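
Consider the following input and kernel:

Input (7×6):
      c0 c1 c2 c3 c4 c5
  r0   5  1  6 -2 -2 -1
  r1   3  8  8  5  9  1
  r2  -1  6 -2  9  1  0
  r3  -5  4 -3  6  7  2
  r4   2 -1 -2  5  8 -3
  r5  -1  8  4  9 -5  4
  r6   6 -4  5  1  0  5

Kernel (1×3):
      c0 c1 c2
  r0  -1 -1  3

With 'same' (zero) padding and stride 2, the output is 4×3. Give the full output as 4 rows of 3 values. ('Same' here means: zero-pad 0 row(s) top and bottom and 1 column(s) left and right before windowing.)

-2 -13 1
19 23 -10
-5 18 -22
-18 2 14

Output[0,0]: The receptive field on the zero-padded input at this output position is [0 5 1]. Elementwise product with the kernel and sum: 0·-1 + 5·-1 + 1·3.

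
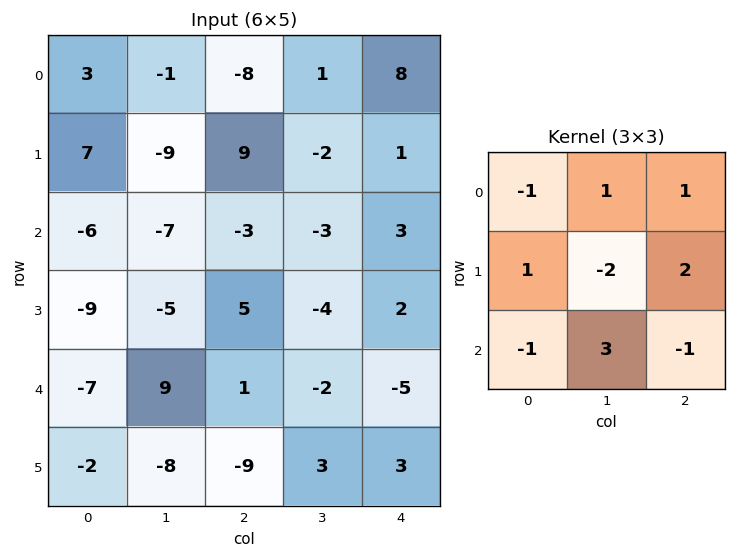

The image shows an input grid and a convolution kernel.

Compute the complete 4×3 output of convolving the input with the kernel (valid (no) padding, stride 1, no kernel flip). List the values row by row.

Output[0,0]: The receptive field on the input at this output position is [3 -1 -8 / 7 -9 9 / -6 -7 -3]. Elementwise product with the kernel and sum: 3·-1 + -1·1 + -8·1 + 7·1 + -9·-2 + 9·2 + -6·-1 + -7·3 + -3·-1.
Output[0,1]: The receptive field on the input at this output position is [-1 -8 1 / -9 9 -2 / -7 -3 -3]. Elementwise product with the kernel and sum: -1·-1 + -8·1 + 1·1 + -9·1 + 9·-2 + -2·2 + -7·-1 + -3·3 + -3·-1.

19 -36 23
-16 33 -20
40 -26 18
-27 -13 3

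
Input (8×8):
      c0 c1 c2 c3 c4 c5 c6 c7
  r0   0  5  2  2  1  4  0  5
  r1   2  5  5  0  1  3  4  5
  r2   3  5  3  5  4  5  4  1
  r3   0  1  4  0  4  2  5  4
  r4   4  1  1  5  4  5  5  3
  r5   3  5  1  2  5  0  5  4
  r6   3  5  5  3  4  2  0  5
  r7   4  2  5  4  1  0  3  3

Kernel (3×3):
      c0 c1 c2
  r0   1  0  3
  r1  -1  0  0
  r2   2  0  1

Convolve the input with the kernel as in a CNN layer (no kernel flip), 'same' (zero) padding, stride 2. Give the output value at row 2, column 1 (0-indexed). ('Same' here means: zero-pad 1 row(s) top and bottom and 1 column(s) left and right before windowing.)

The receptive field on the zero-padded input at this output position is [1 4 0 / 1 1 5 / 5 1 2]. Elementwise product with the kernel and sum: 1·1 + 0·3 + 1·-1 + 5·2 + 2·1.

12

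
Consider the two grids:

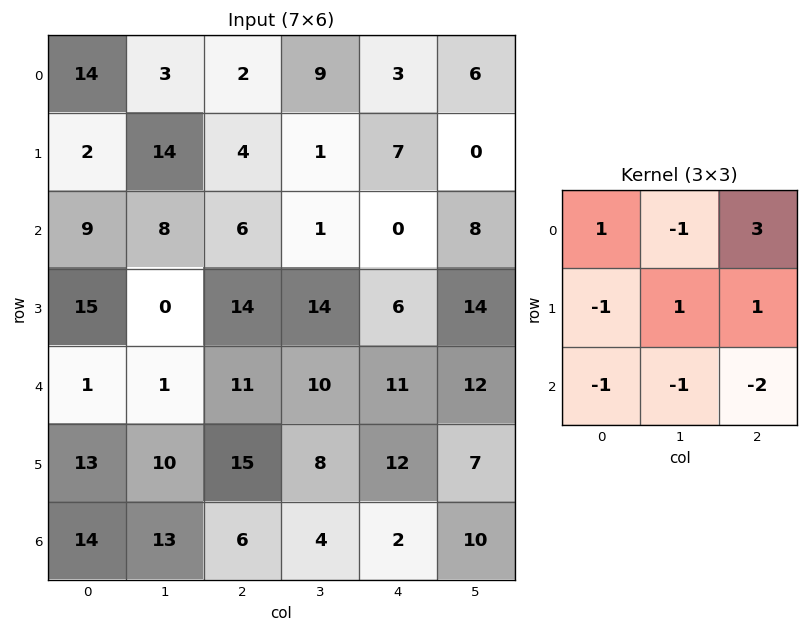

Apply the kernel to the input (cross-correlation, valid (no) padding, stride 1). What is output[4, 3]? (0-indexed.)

The receptive field on the input at this output position is [10 11 12 / 8 12 7 / 4 2 10]. Elementwise product with the kernel and sum: 10·1 + 11·-1 + 12·3 + 8·-1 + 12·1 + 7·1 + 4·-1 + 2·-1 + 10·-2.

20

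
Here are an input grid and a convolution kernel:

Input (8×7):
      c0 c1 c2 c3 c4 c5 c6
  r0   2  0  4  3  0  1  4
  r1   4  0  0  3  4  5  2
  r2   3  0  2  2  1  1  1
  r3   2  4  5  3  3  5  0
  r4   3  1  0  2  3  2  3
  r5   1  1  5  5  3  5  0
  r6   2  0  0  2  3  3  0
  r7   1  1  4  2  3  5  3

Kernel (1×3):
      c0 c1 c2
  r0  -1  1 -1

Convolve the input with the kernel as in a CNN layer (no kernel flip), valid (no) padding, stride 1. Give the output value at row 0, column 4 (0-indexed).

The receptive field on the input at this output position is [0 1 4]. Elementwise product with the kernel and sum: 0·-1 + 1·1 + 4·-1.

-3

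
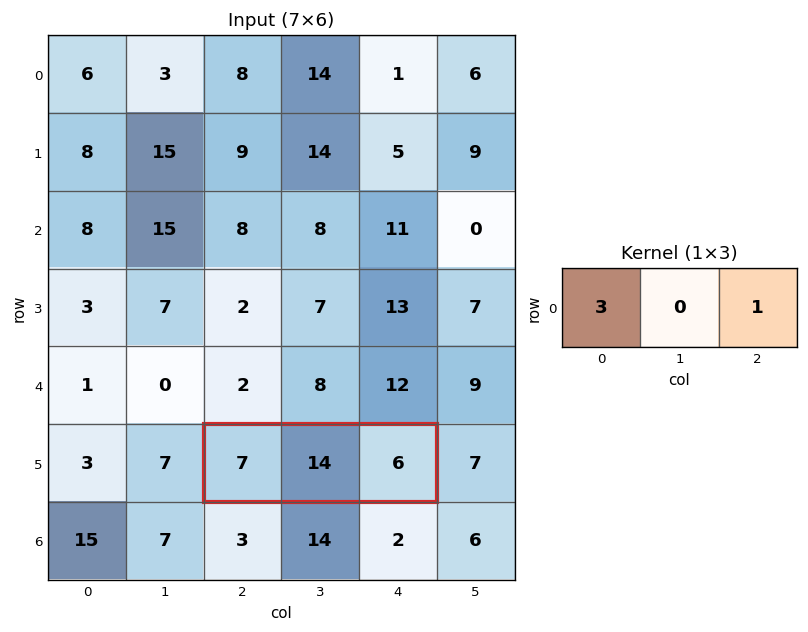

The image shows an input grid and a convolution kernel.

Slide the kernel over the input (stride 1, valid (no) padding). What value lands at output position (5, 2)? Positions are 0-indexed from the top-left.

27

The receptive field on the input at this output position is [7 14 6]. Elementwise product with the kernel and sum: 7·3 + 6·1.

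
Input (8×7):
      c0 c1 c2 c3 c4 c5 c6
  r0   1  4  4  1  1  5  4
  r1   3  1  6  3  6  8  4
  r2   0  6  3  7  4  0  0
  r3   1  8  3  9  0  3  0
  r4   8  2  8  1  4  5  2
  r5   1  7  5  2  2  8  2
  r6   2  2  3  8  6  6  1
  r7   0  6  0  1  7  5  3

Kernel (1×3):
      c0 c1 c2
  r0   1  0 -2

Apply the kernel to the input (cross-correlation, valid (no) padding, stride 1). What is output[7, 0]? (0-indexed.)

0

The receptive field on the input at this output position is [0 6 0]. Elementwise product with the kernel and sum: 0·1 + 0·-2.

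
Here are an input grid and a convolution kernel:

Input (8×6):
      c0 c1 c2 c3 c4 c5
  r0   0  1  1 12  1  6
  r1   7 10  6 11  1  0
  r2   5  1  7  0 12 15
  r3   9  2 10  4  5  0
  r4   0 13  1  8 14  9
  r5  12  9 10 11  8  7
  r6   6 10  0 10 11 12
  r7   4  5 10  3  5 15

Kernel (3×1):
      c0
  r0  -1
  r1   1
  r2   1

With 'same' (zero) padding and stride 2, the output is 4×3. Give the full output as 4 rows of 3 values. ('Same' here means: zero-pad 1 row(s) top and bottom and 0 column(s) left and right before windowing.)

Output[0,0]: The receptive field on the zero-padded input at this output position is [0 / 0 / 7]. Elementwise product with the kernel and sum: 0·-1 + 0·1 + 7·1.

7 7 2
7 11 16
3 1 17
-2 0 8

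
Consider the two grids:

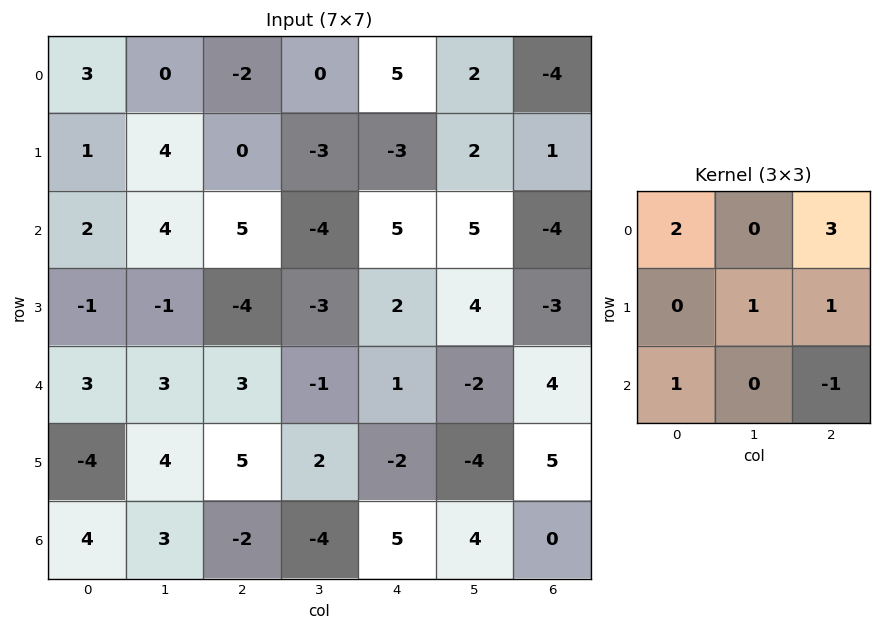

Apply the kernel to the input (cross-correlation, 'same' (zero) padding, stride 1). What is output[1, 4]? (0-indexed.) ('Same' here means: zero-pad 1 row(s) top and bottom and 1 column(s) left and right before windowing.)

-4

The receptive field on the zero-padded input at this output position is [0 5 2 / -3 -3 2 / -4 5 5]. Elementwise product with the kernel and sum: 0·2 + 2·3 + -3·1 + 2·1 + -4·1 + 5·-1.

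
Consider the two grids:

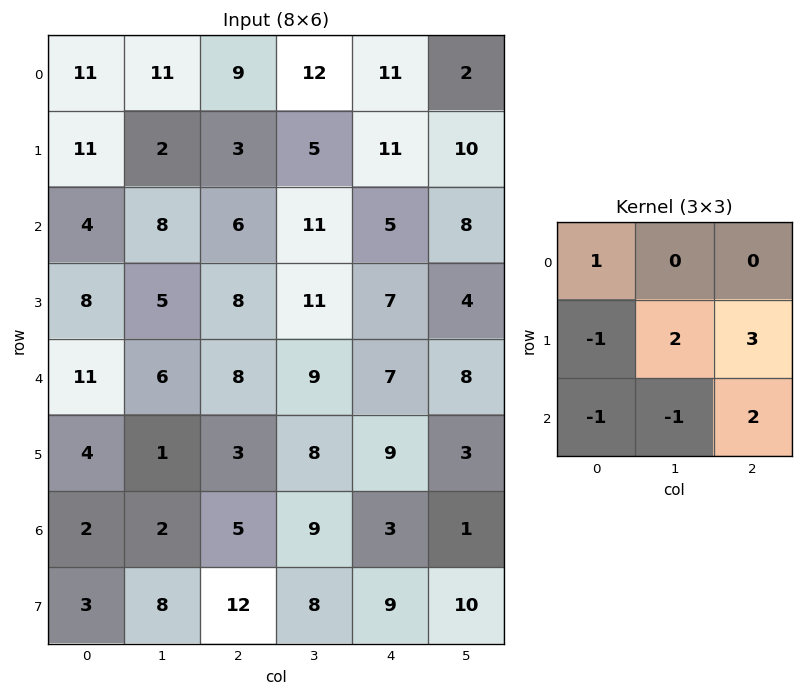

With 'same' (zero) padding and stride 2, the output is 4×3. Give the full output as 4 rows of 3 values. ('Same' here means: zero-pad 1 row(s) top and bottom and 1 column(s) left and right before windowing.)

48 48 20
34 48 18
38 54 29
23 32 11

Output[0,0]: The receptive field on the zero-padded input at this output position is [0 0 0 / 0 11 11 / 0 11 2]. Elementwise product with the kernel and sum: 0·1 + 0·-1 + 11·2 + 11·3 + 0·-1 + 11·-1 + 2·2.
Output[0,1]: The receptive field on the zero-padded input at this output position is [0 0 0 / 11 9 12 / 2 3 5]. Elementwise product with the kernel and sum: 0·1 + 11·-1 + 9·2 + 12·3 + 2·-1 + 3·-1 + 5·2.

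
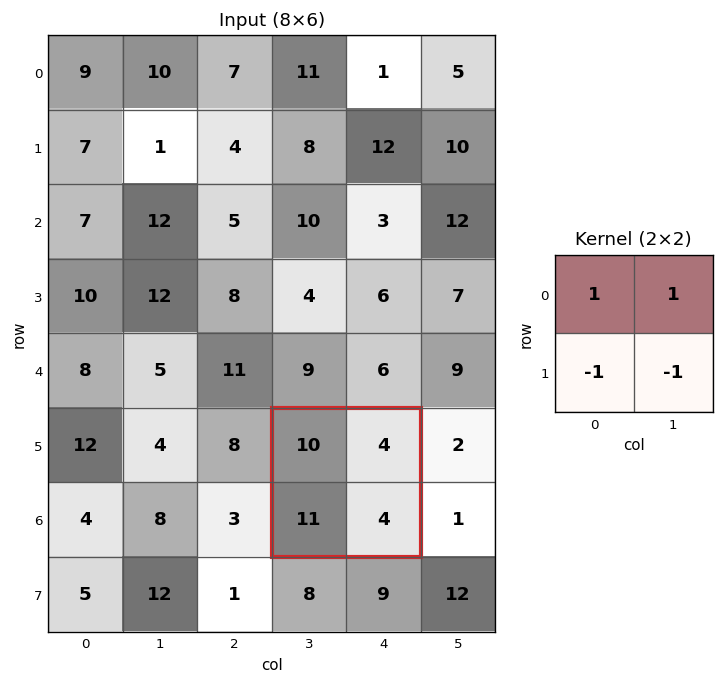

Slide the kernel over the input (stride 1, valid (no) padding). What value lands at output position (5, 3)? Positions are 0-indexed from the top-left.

-1

The receptive field on the input at this output position is [10 4 / 11 4]. Elementwise product with the kernel and sum: 10·1 + 4·1 + 11·-1 + 4·-1.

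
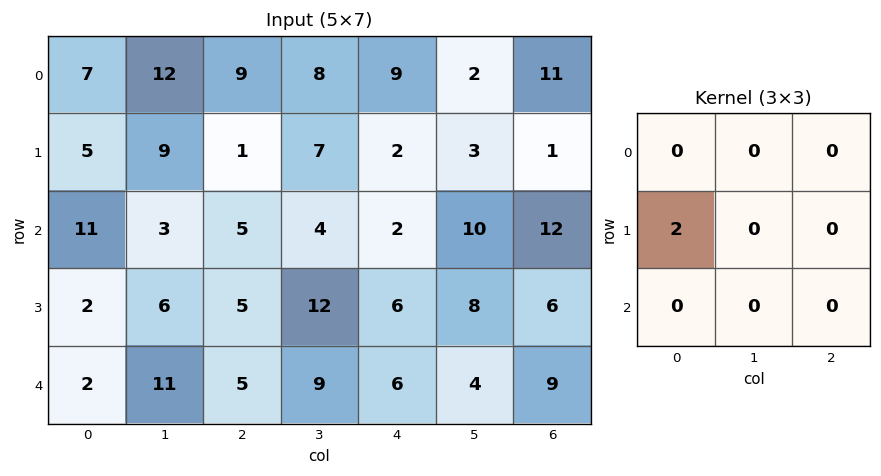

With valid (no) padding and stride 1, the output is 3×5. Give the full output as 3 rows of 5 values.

10 18 2 14 4
22 6 10 8 4
4 12 10 24 12

Output[0,0]: The receptive field on the input at this output position is [7 12 9 / 5 9 1 / 11 3 5]. Elementwise product with the kernel and sum: 5·2.
Output[0,1]: The receptive field on the input at this output position is [12 9 8 / 9 1 7 / 3 5 4]. Elementwise product with the kernel and sum: 9·2.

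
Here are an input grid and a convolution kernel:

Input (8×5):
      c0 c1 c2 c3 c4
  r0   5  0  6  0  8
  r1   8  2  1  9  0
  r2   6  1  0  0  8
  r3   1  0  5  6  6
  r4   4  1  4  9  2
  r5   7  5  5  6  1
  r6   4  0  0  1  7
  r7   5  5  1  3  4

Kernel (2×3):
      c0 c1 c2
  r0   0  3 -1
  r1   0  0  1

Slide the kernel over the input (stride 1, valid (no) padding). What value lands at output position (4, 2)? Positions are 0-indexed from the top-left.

The receptive field on the input at this output position is [4 9 2 / 5 6 1]. Elementwise product with the kernel and sum: 9·3 + 2·-1 + 1·1.

26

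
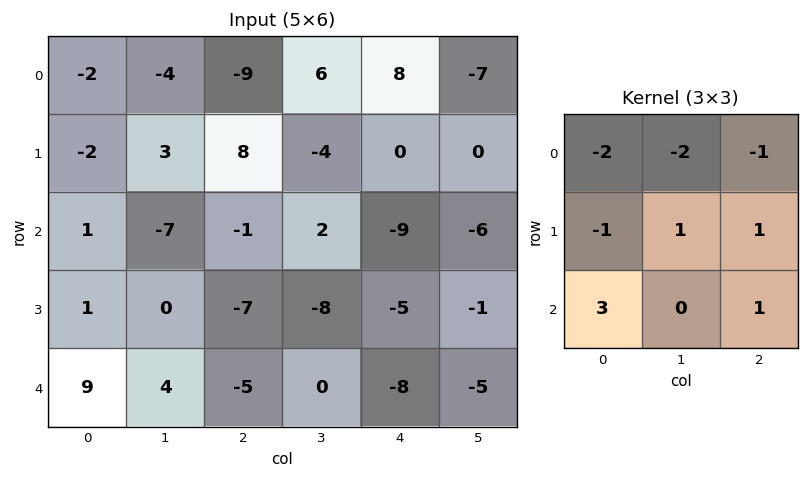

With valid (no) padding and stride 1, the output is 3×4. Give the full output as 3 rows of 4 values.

36 2 -26 -17
-23 -18 -40 -34
27 11 -22 17

Output[0,0]: The receptive field on the input at this output position is [-2 -4 -9 / -2 3 8 / 1 -7 -1]. Elementwise product with the kernel and sum: -2·-2 + -4·-2 + -9·-1 + -2·-1 + 3·1 + 8·1 + 1·3 + -1·1.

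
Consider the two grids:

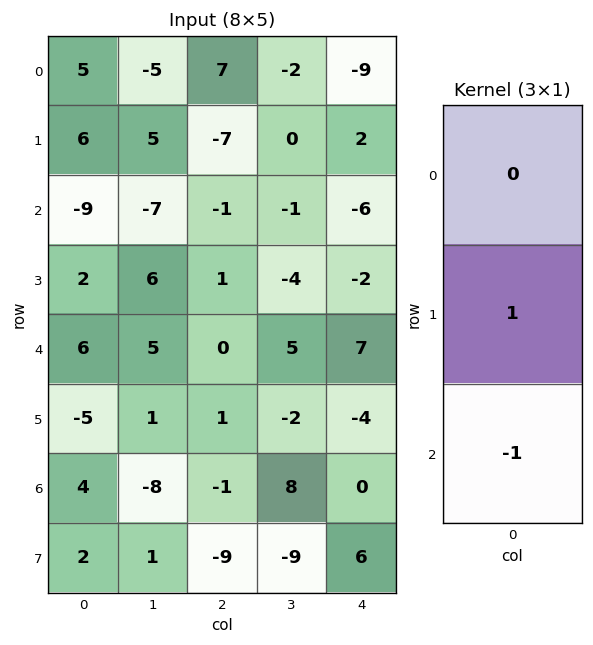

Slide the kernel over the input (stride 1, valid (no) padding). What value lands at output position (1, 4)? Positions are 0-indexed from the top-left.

The receptive field on the input at this output position is [2 / -6 / -2]. Elementwise product with the kernel and sum: -6·1 + -2·-1.

-4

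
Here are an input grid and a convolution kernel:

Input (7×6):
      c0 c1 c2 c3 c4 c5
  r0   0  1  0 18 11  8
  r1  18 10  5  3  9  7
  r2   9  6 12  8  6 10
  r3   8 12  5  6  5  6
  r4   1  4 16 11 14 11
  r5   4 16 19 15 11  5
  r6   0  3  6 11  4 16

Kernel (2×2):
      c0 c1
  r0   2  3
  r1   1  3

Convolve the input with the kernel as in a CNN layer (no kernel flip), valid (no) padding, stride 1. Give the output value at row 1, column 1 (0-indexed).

77

The receptive field on the input at this output position is [10 5 / 6 12]. Elementwise product with the kernel and sum: 10·2 + 5·3 + 6·1 + 12·3.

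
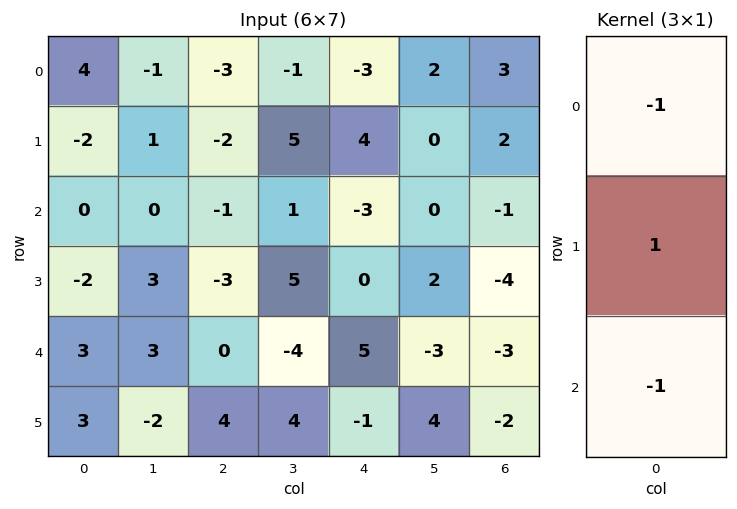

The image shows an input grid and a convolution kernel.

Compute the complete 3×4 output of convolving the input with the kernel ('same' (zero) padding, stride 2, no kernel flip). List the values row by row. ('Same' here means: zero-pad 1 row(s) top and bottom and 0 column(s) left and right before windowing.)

Output[0,0]: The receptive field on the zero-padded input at this output position is [0 / 4 / -2]. Elementwise product with the kernel and sum: 0·-1 + 4·1 + -2·-1.
Output[0,1]: The receptive field on the zero-padded input at this output position is [0 / -3 / -2]. Elementwise product with the kernel and sum: 0·-1 + -3·1 + -2·-1.

6 -1 -7 1
4 4 -7 1
2 -1 6 3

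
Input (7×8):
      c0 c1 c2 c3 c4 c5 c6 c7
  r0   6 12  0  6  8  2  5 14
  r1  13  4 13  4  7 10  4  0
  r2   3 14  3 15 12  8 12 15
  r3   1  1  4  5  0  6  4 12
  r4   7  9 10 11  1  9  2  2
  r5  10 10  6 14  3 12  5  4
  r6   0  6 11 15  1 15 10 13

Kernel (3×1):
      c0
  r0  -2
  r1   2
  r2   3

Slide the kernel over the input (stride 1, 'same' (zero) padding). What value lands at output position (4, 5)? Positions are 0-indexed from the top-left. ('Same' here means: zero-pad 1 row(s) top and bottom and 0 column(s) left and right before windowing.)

The receptive field on the zero-padded input at this output position is [6 / 9 / 12]. Elementwise product with the kernel and sum: 6·-2 + 9·2 + 12·3.

42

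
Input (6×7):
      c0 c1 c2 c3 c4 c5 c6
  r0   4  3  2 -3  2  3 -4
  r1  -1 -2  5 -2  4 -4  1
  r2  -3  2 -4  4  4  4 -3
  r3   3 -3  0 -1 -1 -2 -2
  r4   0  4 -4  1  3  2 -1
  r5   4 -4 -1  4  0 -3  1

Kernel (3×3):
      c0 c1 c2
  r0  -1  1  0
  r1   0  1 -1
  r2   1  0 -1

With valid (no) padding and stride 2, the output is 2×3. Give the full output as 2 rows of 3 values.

-7 -19 3
6 1 4

Output[0,0]: The receptive field on the input at this output position is [4 3 2 / -1 -2 5 / -3 2 -4]. Elementwise product with the kernel and sum: 4·-1 + 3·1 + -2·1 + 5·-1 + -3·1 + -4·-1.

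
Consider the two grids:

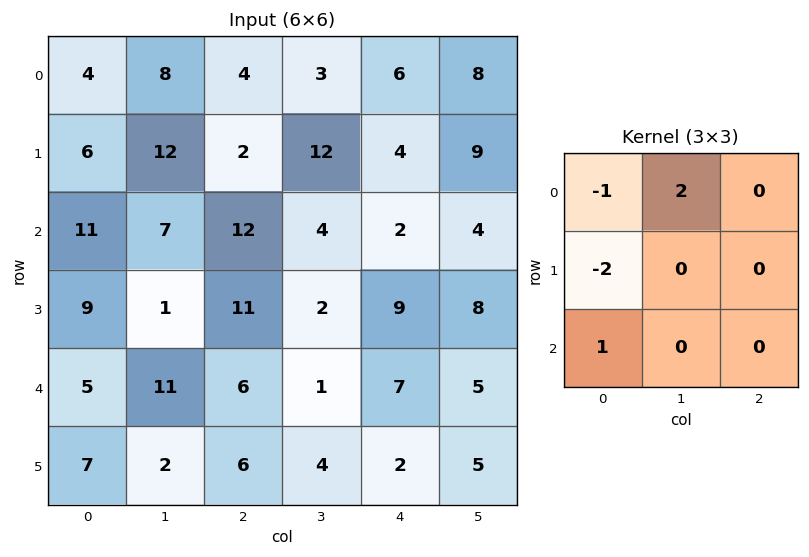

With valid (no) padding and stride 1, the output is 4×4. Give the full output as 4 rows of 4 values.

11 -17 10 -11
5 -21 9 -10
-10 26 -20 -3
-10 1 -13 18

Output[0,0]: The receptive field on the input at this output position is [4 8 4 / 6 12 2 / 11 7 12]. Elementwise product with the kernel and sum: 4·-1 + 8·2 + 6·-2 + 11·1.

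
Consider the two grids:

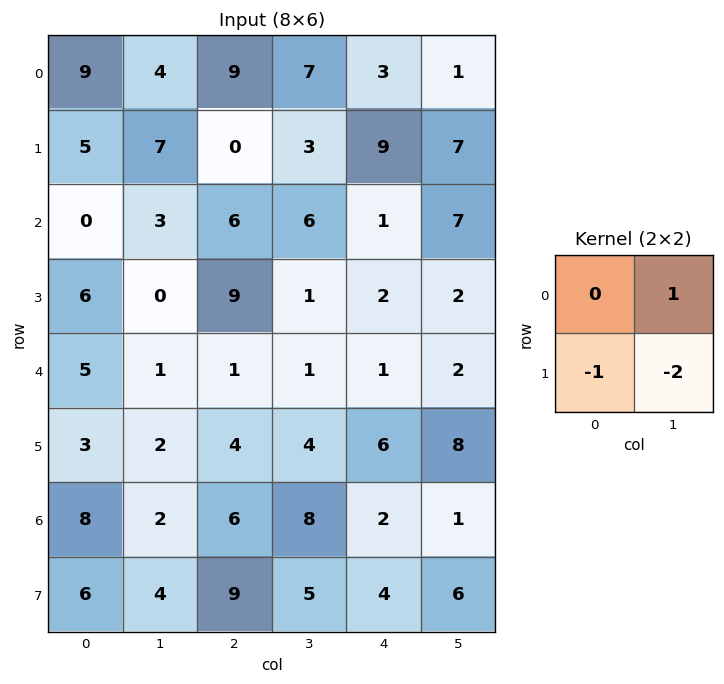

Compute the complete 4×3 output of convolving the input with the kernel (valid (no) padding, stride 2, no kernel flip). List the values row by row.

Output[0,0]: The receptive field on the input at this output position is [9 4 / 5 7]. Elementwise product with the kernel and sum: 4·1 + 5·-1 + 7·-2.

-15 1 -22
-3 -5 1
-6 -11 -20
-12 -11 -15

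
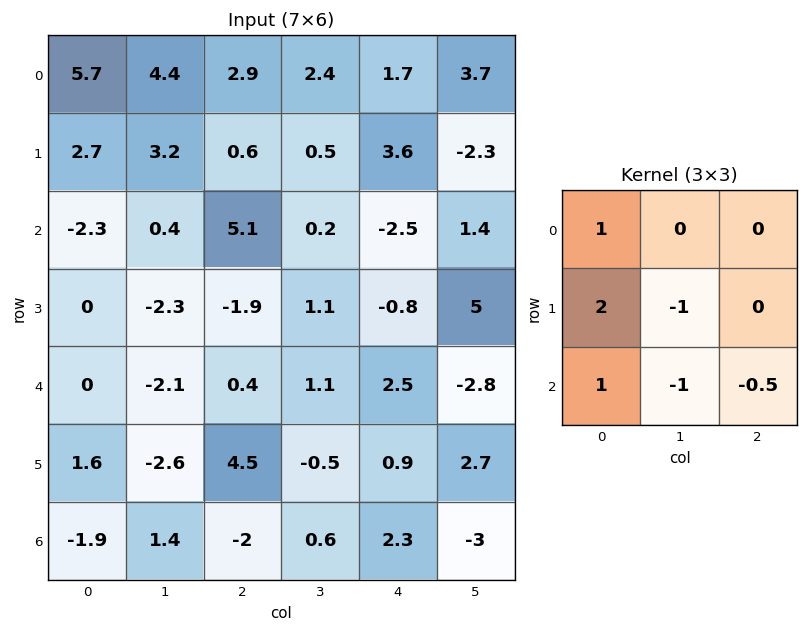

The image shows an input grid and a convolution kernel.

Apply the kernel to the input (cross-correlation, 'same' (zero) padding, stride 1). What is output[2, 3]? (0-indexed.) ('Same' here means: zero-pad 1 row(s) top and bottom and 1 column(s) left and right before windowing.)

8

The receptive field on the zero-padded input at this output position is [0.6 0.5 3.6 / 5.1 0.2 -2.5 / -1.9 1.1 -0.8]. Elementwise product with the kernel and sum: 0.6·1 + 5.1·2 + 0.2·-1 + -1.9·1 + 1.1·-1 + -0.8·-0.5.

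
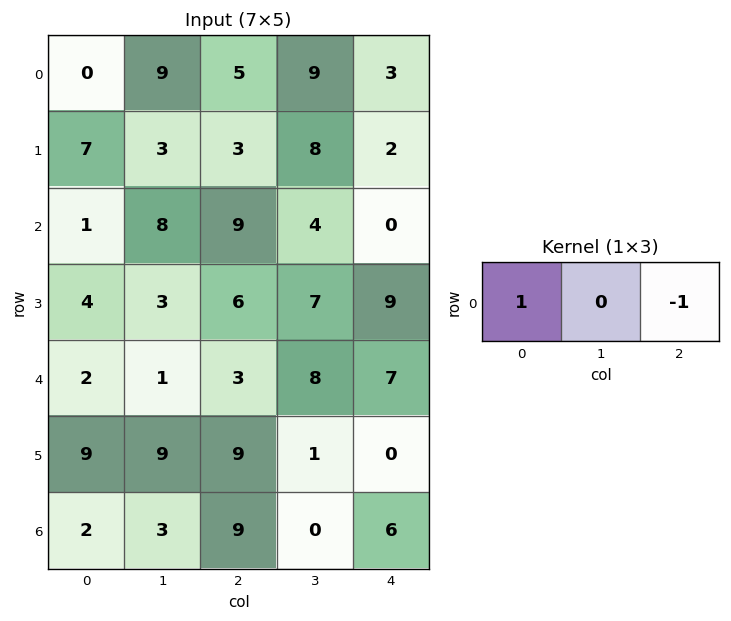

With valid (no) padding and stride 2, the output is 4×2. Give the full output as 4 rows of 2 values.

-5 2
-8 9
-1 -4
-7 3

Output[0,0]: The receptive field on the input at this output position is [0 9 5]. Elementwise product with the kernel and sum: 0·1 + 5·-1.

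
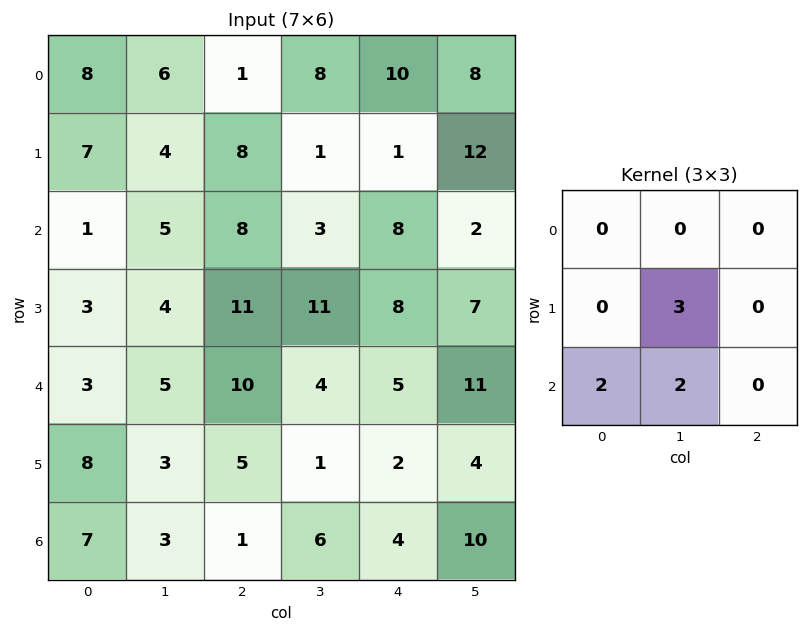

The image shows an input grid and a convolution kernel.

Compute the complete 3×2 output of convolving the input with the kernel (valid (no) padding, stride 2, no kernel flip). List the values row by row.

24 25
28 61
29 17

Output[0,0]: The receptive field on the input at this output position is [8 6 1 / 7 4 8 / 1 5 8]. Elementwise product with the kernel and sum: 4·3 + 1·2 + 5·2.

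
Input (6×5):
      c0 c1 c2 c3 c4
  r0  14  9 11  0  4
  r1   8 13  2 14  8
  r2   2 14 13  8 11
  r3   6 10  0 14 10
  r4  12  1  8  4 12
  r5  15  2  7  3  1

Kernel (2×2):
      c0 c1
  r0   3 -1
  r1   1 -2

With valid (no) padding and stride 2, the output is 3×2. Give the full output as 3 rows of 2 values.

15 7
-22 3
46 21

Output[0,0]: The receptive field on the input at this output position is [14 9 / 8 13]. Elementwise product with the kernel and sum: 14·3 + 9·-1 + 8·1 + 13·-2.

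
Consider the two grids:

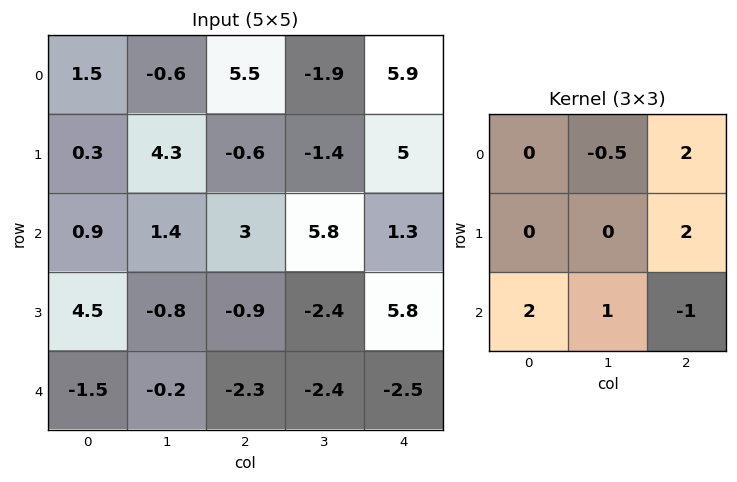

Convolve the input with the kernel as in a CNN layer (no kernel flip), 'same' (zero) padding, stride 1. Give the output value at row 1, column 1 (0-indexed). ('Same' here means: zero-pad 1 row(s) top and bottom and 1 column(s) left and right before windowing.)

The receptive field on the zero-padded input at this output position is [1.5 -0.6 5.5 / 0.3 4.3 -0.6 / 0.9 1.4 3]. Elementwise product with the kernel and sum: -0.6·-0.5 + 5.5·2 + -0.6·2 + 0.9·2 + 1.4·1 + 3·-1.

10.3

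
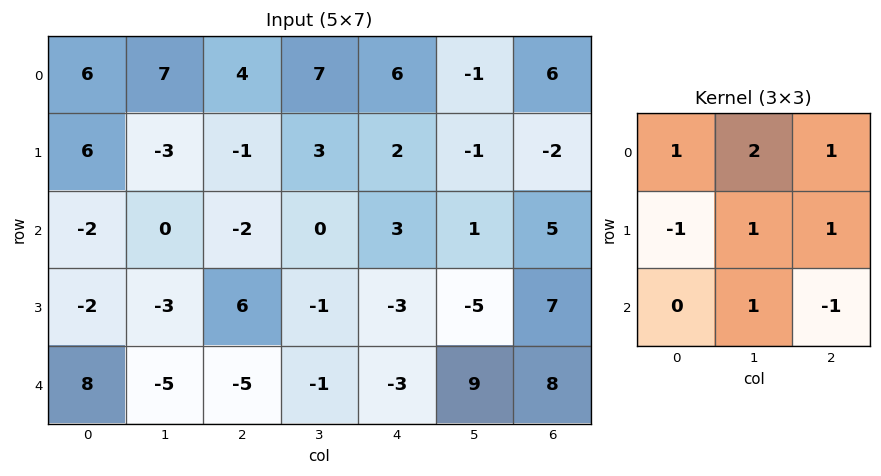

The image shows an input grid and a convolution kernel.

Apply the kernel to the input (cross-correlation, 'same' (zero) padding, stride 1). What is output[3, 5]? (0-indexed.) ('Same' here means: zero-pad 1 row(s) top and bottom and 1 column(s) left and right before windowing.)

The receptive field on the zero-padded input at this output position is [3 1 5 / -3 -5 7 / -3 9 8]. Elementwise product with the kernel and sum: 3·1 + 1·2 + 5·1 + -3·-1 + -5·1 + 7·1 + 9·1 + 8·-1.

16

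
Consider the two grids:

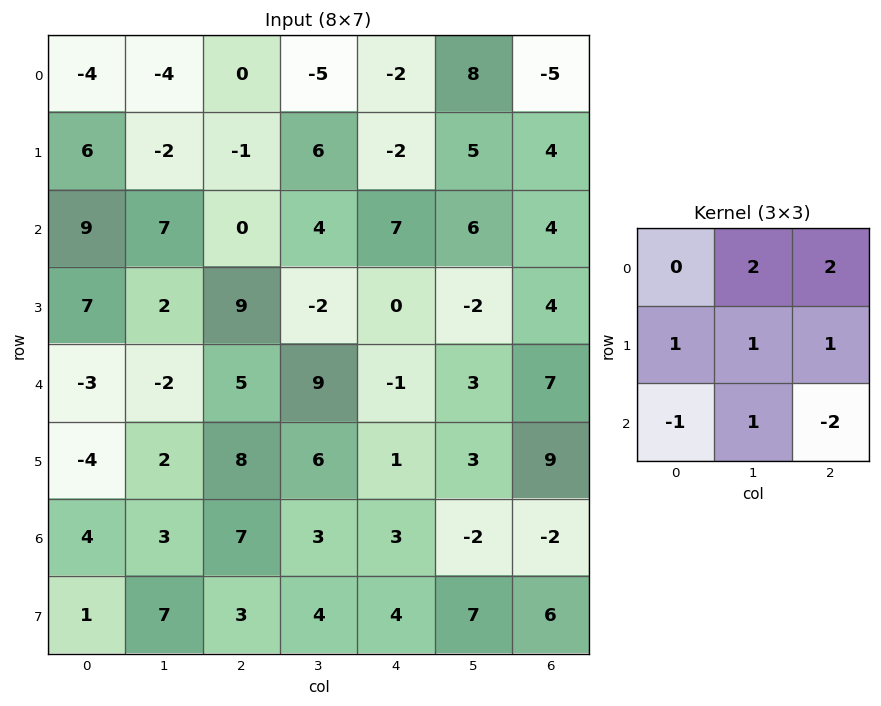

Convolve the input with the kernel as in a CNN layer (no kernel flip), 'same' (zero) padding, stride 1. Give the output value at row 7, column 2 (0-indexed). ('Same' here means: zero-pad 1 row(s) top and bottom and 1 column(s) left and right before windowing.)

The receptive field on the zero-padded input at this output position is [3 7 3 / 7 3 4 / 0 0 0]. Elementwise product with the kernel and sum: 7·2 + 3·2 + 7·1 + 3·1 + 4·1 + 0·-1 + 0·1 + 0·-2.

34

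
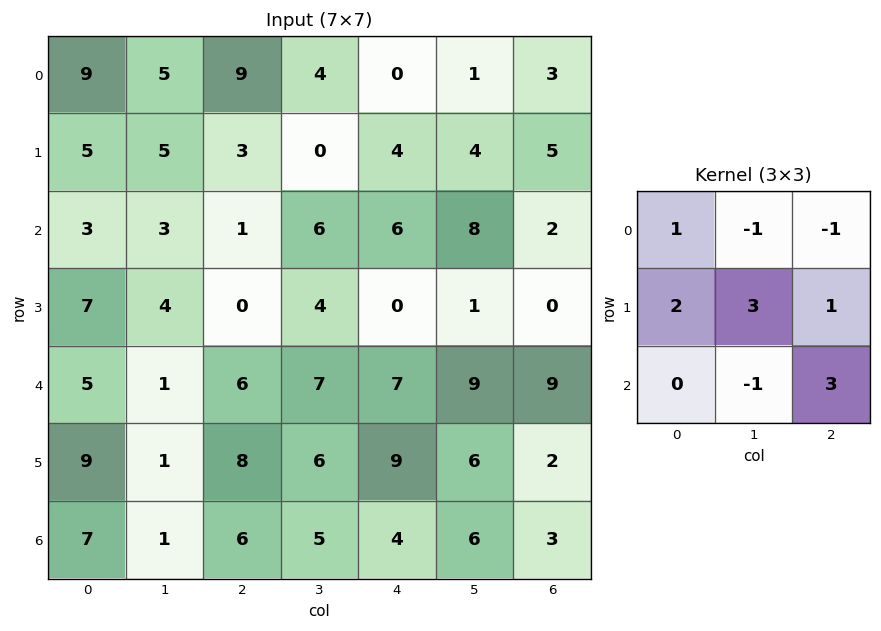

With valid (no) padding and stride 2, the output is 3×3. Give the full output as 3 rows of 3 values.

Output[0,0]: The receptive field on the input at this output position is [9 5 9 / 5 5 3 / 3 3 1]. Elementwise product with the kernel and sum: 9·1 + 5·-1 + 9·-1 + 5·2 + 5·3 + 3·1 + 3·-1 + 1·3.

23 27 19
42 15 17
44 42 30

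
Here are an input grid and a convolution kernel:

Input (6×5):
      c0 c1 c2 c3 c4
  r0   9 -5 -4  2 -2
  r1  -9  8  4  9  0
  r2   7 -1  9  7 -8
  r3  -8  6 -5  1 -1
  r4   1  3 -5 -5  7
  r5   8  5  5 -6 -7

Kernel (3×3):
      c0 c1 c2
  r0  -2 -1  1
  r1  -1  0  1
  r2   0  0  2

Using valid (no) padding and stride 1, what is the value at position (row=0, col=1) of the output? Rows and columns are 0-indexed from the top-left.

31

The receptive field on the input at this output position is [-5 -4 2 / 8 4 9 / -1 9 7]. Elementwise product with the kernel and sum: -5·-2 + -4·-1 + 2·1 + 8·-1 + 9·1 + 7·2.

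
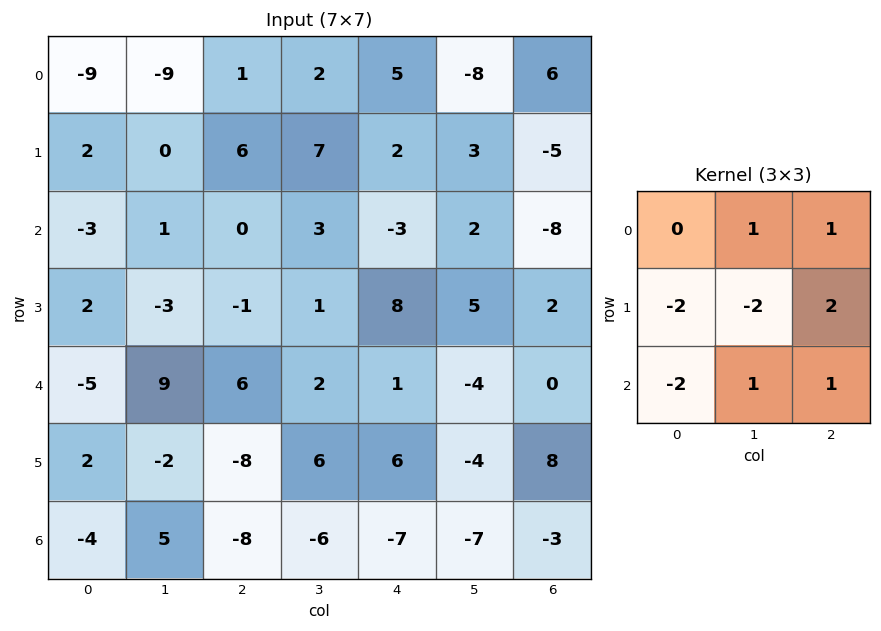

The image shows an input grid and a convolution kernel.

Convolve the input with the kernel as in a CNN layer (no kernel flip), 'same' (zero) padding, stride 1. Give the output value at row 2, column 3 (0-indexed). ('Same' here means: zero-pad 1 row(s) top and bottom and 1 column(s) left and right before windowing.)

8

The receptive field on the zero-padded input at this output position is [6 7 2 / 0 3 -3 / -1 1 8]. Elementwise product with the kernel and sum: 7·1 + 2·1 + 0·-2 + 3·-2 + -3·2 + -1·-2 + 1·1 + 8·1.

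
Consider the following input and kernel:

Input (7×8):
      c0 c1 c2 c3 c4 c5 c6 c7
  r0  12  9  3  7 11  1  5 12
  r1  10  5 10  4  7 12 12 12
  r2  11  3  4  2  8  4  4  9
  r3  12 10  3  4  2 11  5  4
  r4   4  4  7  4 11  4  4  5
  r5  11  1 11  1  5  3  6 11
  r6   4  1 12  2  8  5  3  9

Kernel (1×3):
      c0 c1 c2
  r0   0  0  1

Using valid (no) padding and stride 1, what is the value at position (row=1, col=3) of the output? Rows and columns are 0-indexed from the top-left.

The receptive field on the input at this output position is [4 7 12]. Elementwise product with the kernel and sum: 12·1.

12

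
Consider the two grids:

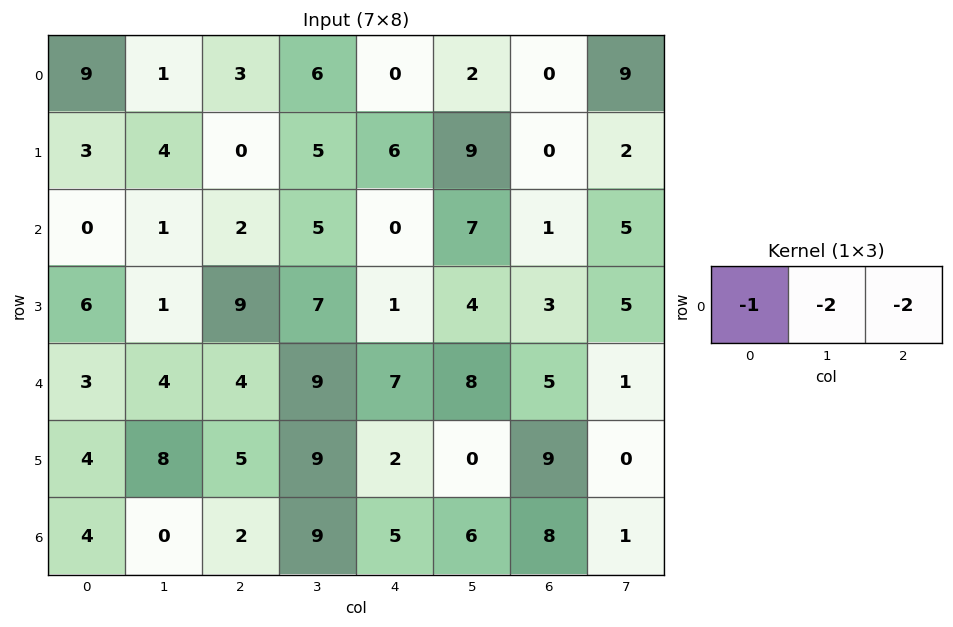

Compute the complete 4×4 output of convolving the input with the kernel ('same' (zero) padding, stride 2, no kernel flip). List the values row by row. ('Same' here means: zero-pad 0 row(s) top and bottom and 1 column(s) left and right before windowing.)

-20 -19 -10 -20
-2 -15 -19 -19
-14 -30 -39 -20
-8 -22 -31 -24

Output[0,0]: The receptive field on the zero-padded input at this output position is [0 9 1]. Elementwise product with the kernel and sum: 0·-1 + 9·-2 + 1·-2.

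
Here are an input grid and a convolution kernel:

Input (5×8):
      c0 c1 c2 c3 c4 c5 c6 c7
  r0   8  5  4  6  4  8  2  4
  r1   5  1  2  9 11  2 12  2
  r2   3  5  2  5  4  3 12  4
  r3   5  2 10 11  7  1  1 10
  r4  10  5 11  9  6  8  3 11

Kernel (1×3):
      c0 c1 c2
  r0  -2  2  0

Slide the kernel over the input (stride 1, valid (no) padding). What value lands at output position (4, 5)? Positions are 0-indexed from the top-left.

-10

The receptive field on the input at this output position is [8 3 11]. Elementwise product with the kernel and sum: 8·-2 + 3·2.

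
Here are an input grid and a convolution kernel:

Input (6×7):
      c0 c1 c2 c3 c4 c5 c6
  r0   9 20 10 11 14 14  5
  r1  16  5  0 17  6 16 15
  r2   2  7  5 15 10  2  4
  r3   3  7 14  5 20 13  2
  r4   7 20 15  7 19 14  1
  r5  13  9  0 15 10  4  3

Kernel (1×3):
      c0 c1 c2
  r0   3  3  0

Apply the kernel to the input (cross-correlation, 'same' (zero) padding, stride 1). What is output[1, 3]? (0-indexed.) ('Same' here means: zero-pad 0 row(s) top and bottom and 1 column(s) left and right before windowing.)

The receptive field on the zero-padded input at this output position is [0 17 6]. Elementwise product with the kernel and sum: 0·3 + 17·3.

51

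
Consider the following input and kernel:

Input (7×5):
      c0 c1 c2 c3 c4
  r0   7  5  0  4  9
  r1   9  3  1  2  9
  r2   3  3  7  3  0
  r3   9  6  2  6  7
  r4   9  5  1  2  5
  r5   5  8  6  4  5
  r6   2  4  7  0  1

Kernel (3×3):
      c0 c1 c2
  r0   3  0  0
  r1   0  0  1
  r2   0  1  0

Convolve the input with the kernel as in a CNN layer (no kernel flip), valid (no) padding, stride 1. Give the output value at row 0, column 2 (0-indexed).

12

The receptive field on the input at this output position is [0 4 9 / 1 2 9 / 7 3 0]. Elementwise product with the kernel and sum: 0·3 + 9·1 + 3·1.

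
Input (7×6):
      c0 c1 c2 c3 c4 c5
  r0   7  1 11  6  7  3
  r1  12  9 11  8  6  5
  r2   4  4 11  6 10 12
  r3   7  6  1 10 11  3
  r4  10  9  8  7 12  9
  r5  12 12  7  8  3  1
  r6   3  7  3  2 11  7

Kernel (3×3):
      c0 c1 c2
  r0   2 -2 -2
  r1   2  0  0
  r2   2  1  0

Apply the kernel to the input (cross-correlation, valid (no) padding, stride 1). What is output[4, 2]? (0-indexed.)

The receptive field on the input at this output position is [8 7 12 / 7 8 3 / 3 2 11]. Elementwise product with the kernel and sum: 8·2 + 7·-2 + 12·-2 + 7·2 + 3·2 + 2·1.

0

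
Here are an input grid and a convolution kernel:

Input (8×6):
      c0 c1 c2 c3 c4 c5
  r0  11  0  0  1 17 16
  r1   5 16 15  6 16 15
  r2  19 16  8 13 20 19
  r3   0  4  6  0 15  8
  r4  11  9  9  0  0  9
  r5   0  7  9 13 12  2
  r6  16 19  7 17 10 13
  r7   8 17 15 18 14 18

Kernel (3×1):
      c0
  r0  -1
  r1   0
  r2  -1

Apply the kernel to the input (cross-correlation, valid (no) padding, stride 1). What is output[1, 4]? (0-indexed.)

-31

The receptive field on the input at this output position is [16 / 20 / 15]. Elementwise product with the kernel and sum: 16·-1 + 15·-1.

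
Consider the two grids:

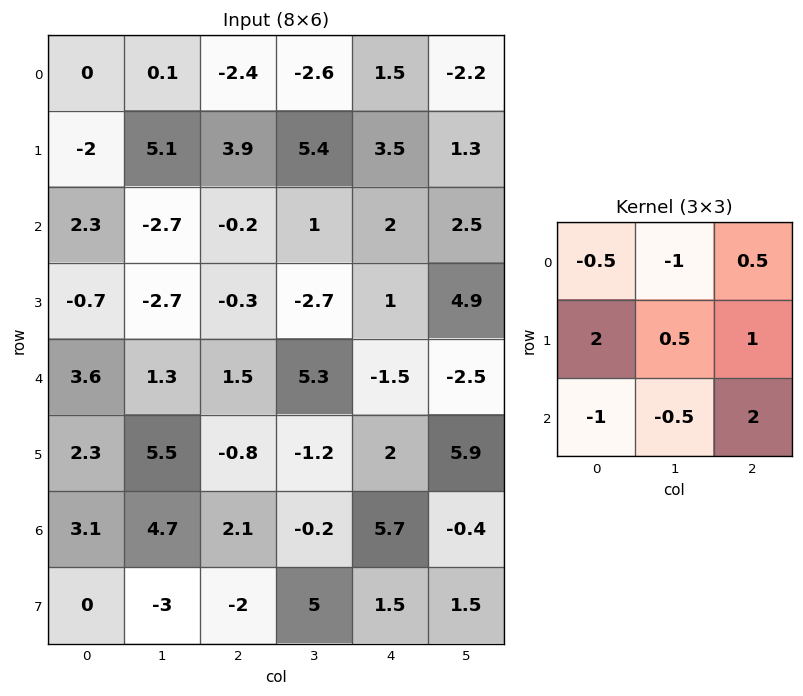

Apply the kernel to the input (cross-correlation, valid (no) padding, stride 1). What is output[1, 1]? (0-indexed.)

-10.8

The receptive field on the input at this output position is [5.1 3.9 5.4 / -2.7 -0.2 1 / -2.7 -0.3 -2.7]. Elementwise product with the kernel and sum: 5.1·-0.5 + 3.9·-1 + 5.4·0.5 + -2.7·2 + -0.2·0.5 + 1·1 + -2.7·-1 + -0.3·-0.5 + -2.7·2.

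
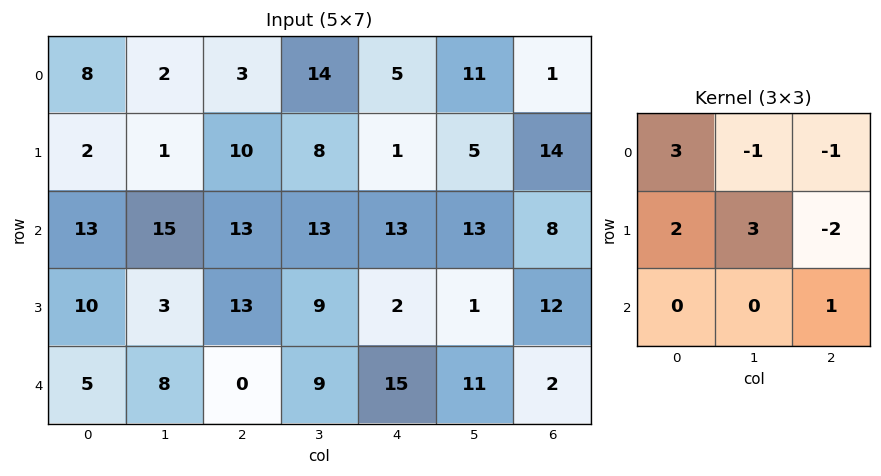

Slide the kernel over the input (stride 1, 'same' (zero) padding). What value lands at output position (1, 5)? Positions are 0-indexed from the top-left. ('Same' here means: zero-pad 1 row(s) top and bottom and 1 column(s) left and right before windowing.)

0

The receptive field on the zero-padded input at this output position is [5 11 1 / 1 5 14 / 13 13 8]. Elementwise product with the kernel and sum: 5·3 + 11·-1 + 1·-1 + 1·2 + 5·3 + 14·-2 + 8·1.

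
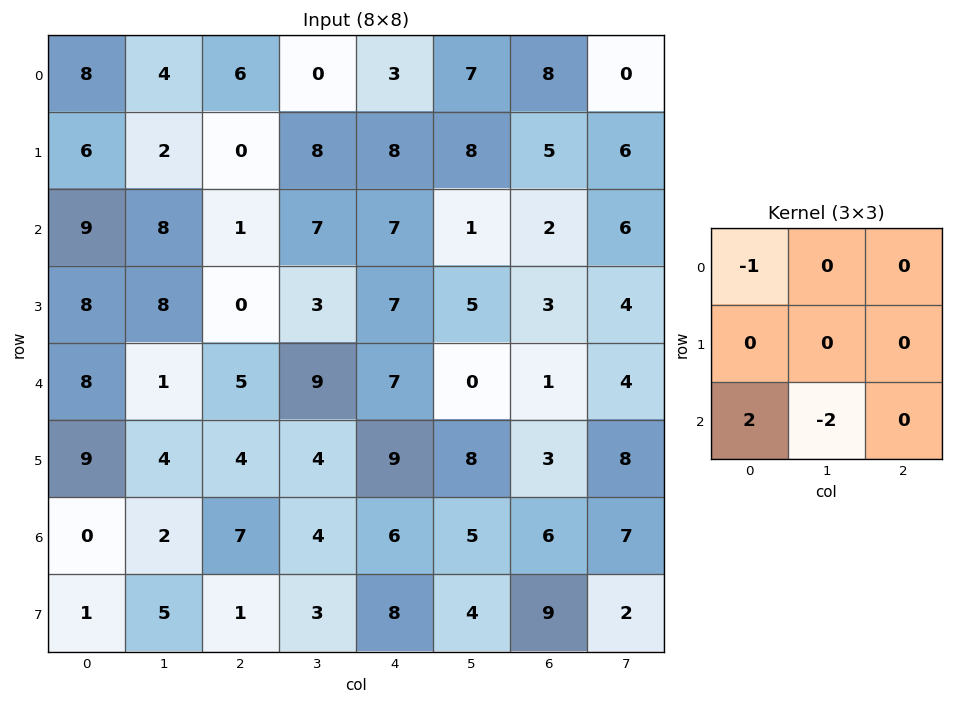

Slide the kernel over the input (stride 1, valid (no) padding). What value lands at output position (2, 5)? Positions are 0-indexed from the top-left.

-3

The receptive field on the input at this output position is [1 2 6 / 5 3 4 / 0 1 4]. Elementwise product with the kernel and sum: 1·-1 + 0·2 + 1·-2.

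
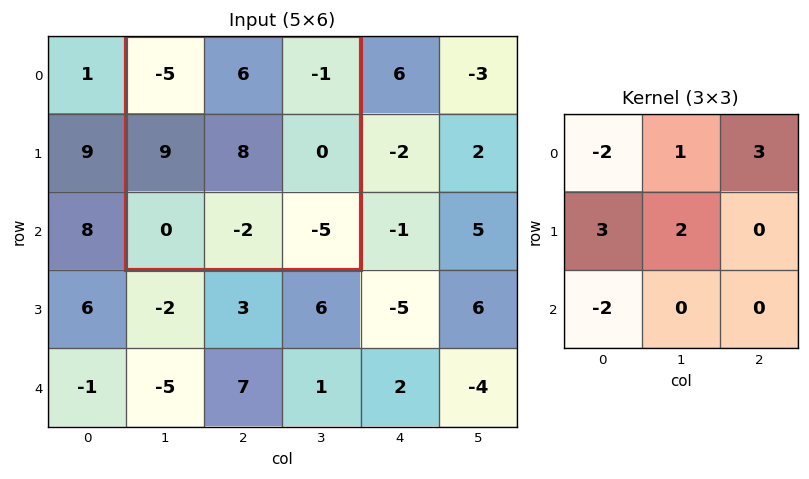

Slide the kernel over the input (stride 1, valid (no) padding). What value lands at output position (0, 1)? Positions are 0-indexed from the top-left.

56

The receptive field on the input at this output position is [-5 6 -1 / 9 8 0 / 0 -2 -5]. Elementwise product with the kernel and sum: -5·-2 + 6·1 + -1·3 + 9·3 + 8·2 + 0·-2.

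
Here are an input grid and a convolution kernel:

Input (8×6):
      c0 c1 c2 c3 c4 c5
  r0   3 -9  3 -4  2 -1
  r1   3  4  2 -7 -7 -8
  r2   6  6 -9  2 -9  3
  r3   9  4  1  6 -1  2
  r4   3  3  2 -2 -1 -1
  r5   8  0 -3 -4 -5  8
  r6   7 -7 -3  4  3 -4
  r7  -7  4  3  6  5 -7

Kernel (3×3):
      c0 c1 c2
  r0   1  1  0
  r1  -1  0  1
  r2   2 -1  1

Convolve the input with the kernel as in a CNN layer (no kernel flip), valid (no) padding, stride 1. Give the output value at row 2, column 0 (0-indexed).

9

The receptive field on the input at this output position is [6 6 -9 / 9 4 1 / 3 3 2]. Elementwise product with the kernel and sum: 6·1 + 6·1 + 9·-1 + 1·1 + 3·2 + 3·-1 + 2·1.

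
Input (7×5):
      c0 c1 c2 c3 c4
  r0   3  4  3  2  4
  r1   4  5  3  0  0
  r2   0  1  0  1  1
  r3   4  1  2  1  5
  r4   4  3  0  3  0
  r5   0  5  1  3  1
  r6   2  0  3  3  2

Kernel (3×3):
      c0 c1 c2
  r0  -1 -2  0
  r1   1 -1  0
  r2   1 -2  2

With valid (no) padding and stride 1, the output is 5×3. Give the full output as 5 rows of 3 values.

Output[0,0]: The receptive field on the input at this output position is [3 4 3 / 4 5 3 / 0 1 0]. Elementwise product with the kernel and sum: 3·-1 + 4·-2 + 4·1 + 5·-1 + 0·1 + 1·-2 + 0·2.

-14 -5 -4
-9 -11 6
-1 7 -7
-13 7 -10
-7 1 -7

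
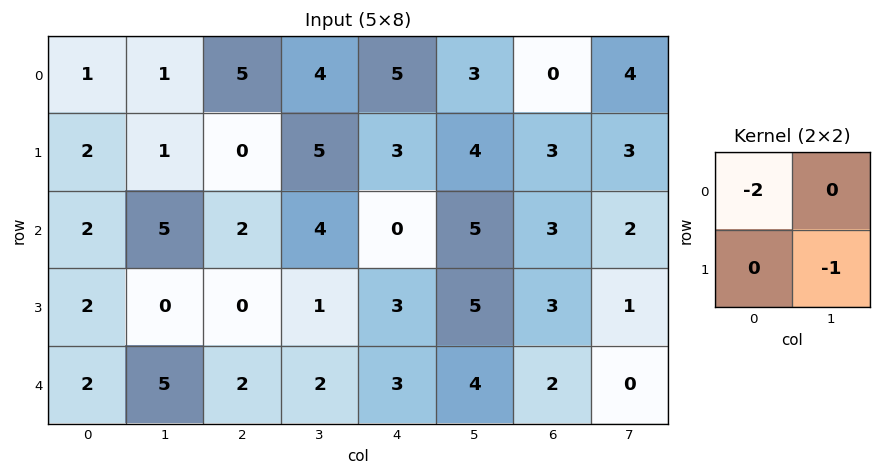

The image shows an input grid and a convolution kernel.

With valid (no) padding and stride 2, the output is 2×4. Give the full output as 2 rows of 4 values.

-3 -15 -14 -3
-4 -5 -5 -7

Output[0,0]: The receptive field on the input at this output position is [1 1 / 2 1]. Elementwise product with the kernel and sum: 1·-2 + 1·-1.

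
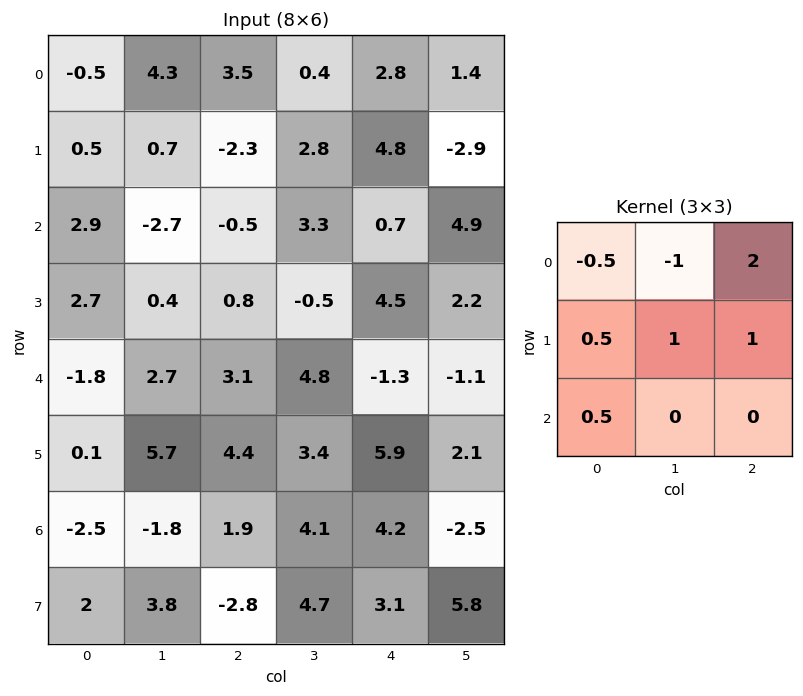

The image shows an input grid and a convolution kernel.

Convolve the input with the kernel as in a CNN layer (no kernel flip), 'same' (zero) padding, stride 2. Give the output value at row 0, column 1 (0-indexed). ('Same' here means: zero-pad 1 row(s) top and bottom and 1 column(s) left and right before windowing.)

6.4

The receptive field on the zero-padded input at this output position is [0 0 0 / 4.3 3.5 0.4 / 0.7 -2.3 2.8]. Elementwise product with the kernel and sum: 0·-0.5 + 0·-1 + 0·2 + 4.3·0.5 + 3.5·1 + 0.4·1 + 0.7·0.5.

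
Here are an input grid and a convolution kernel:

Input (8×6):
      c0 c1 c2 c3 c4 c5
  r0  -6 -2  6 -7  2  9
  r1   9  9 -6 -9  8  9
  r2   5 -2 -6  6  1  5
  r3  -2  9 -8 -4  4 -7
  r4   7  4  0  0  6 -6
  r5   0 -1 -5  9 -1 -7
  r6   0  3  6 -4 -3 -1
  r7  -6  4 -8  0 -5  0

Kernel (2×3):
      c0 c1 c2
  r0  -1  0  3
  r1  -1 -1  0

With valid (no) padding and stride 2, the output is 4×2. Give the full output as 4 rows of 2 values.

6 15
-30 21
-6 14
20 -7

Output[0,0]: The receptive field on the input at this output position is [-6 -2 6 / 9 9 -6]. Elementwise product with the kernel and sum: -6·-1 + 6·3 + 9·-1 + 9·-1.
Output[0,1]: The receptive field on the input at this output position is [6 -7 2 / -6 -9 8]. Elementwise product with the kernel and sum: 6·-1 + 2·3 + -6·-1 + -9·-1.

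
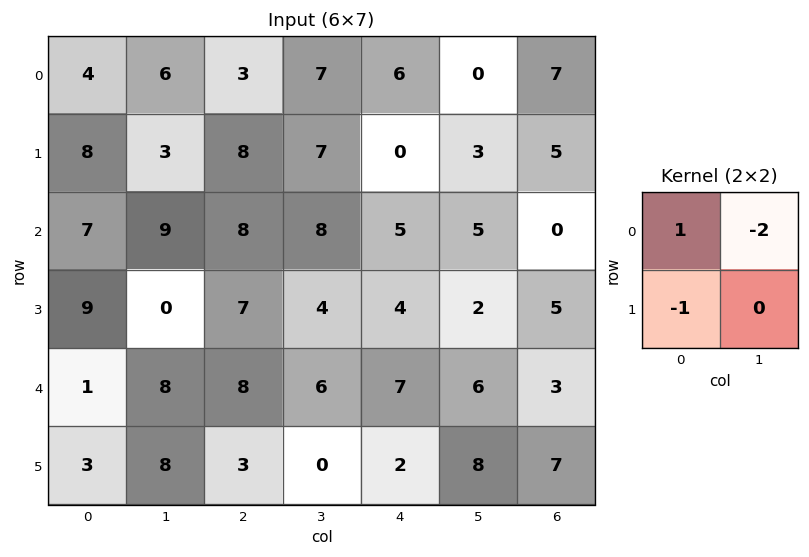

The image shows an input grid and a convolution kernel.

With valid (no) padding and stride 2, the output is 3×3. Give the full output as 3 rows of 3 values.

-16 -19 6
-20 -15 -9
-18 -7 -7

Output[0,0]: The receptive field on the input at this output position is [4 6 / 8 3]. Elementwise product with the kernel and sum: 4·1 + 6·-2 + 8·-1.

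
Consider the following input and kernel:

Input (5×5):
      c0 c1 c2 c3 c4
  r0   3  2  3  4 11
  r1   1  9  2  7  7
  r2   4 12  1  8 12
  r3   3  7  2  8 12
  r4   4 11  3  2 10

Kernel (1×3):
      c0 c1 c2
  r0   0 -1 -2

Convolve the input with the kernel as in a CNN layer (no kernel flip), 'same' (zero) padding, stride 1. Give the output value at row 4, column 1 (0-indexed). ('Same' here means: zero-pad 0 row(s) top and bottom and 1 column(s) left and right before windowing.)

The receptive field on the zero-padded input at this output position is [4 11 3]. Elementwise product with the kernel and sum: 11·-1 + 3·-2.

-17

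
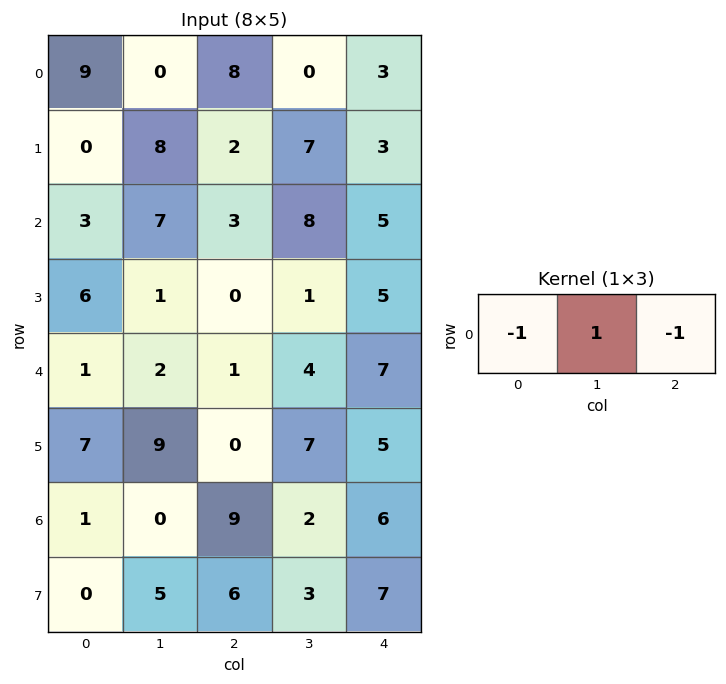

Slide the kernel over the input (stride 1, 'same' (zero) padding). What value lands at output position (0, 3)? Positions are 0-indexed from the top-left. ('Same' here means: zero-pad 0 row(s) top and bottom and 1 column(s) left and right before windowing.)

-11

The receptive field on the zero-padded input at this output position is [8 0 3]. Elementwise product with the kernel and sum: 8·-1 + 0·1 + 3·-1.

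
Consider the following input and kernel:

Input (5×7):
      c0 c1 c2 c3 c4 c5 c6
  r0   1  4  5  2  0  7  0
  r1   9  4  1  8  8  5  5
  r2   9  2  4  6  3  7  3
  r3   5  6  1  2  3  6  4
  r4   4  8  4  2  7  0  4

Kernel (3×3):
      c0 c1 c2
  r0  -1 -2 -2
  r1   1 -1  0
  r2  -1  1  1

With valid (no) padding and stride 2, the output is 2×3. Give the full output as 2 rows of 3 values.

Output[0,0]: The receptive field on the input at this output position is [1 4 5 / 9 4 1 / 9 2 4]. Elementwise product with the kernel and sum: 1·-1 + 4·-2 + 5·-2 + 9·1 + 4·-1 + 9·-1 + 2·1 + 4·1.

-17 -11 -4
-14 -18 -29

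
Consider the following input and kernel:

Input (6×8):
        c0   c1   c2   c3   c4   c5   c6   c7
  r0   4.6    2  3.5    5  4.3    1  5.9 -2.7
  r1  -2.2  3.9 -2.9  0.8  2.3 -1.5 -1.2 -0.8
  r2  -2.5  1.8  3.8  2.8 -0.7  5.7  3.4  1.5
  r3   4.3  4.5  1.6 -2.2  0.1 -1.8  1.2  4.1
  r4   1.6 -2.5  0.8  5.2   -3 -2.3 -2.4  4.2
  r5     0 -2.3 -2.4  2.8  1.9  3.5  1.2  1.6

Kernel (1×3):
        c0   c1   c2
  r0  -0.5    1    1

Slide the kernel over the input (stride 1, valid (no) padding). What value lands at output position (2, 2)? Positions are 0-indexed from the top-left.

0.2

The receptive field on the input at this output position is [3.8 2.8 -0.7]. Elementwise product with the kernel and sum: 3.8·-0.5 + 2.8·1 + -0.7·1.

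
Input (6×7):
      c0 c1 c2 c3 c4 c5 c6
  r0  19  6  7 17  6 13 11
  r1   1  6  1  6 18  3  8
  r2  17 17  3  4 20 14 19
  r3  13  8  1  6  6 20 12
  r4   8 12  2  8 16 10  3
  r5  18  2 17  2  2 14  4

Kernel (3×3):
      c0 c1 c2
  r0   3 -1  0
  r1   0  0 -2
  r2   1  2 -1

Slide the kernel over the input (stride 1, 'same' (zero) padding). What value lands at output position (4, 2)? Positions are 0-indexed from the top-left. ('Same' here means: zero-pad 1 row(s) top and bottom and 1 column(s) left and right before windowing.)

41

The receptive field on the zero-padded input at this output position is [8 1 6 / 12 2 8 / 2 17 2]. Elementwise product with the kernel and sum: 8·3 + 1·-1 + 8·-2 + 2·1 + 17·2 + 2·-1.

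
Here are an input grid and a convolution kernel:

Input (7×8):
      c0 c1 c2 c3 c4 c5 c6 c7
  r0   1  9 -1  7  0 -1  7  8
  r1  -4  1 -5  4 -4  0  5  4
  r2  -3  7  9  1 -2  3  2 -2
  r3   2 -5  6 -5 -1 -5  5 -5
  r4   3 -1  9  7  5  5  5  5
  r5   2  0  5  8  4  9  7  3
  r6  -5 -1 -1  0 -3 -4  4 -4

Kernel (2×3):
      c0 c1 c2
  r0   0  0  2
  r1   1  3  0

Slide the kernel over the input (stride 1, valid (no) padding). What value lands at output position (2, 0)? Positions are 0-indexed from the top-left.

5

The receptive field on the input at this output position is [-3 7 9 / 2 -5 6]. Elementwise product with the kernel and sum: 9·2 + 2·1 + -5·3.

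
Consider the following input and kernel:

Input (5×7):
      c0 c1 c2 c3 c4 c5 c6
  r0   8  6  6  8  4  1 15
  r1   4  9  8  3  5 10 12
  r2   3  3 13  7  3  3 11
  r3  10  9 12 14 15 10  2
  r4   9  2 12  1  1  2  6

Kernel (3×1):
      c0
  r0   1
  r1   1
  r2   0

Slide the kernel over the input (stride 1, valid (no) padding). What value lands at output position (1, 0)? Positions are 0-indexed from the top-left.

7

The receptive field on the input at this output position is [4 / 3 / 10]. Elementwise product with the kernel and sum: 4·1 + 3·1.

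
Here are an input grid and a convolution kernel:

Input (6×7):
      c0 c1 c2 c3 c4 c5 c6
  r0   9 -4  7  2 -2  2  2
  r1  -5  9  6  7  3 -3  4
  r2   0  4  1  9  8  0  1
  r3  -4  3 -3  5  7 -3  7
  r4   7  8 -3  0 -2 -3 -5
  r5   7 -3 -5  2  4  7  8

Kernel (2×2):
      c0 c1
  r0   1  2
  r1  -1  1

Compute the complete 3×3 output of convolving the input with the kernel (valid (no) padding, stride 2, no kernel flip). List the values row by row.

Output[0,0]: The receptive field on the input at this output position is [9 -4 / -5 9]. Elementwise product with the kernel and sum: 9·1 + -4·2 + -5·-1 + 9·1.
Output[0,1]: The receptive field on the input at this output position is [7 2 / 6 7]. Elementwise product with the kernel and sum: 7·1 + 2·2 + 6·-1 + 7·1.

15 12 -4
15 27 -2
13 4 -5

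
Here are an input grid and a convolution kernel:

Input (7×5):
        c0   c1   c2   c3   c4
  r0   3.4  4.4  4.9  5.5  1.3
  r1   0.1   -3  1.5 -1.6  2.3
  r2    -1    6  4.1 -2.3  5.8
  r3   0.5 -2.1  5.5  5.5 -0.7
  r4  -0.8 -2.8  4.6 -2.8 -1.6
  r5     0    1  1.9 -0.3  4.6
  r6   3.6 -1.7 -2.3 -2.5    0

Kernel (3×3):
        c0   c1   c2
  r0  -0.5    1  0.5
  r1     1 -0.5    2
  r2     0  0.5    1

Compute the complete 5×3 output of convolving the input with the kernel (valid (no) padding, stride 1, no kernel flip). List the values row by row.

Output[0,0]: The receptive field on the input at this output position is [3.4 4.4 4.9 / 0.1 -3 1.5 / -1 6 4.1]. Elementwise product with the kernel and sum: 3.4·-0.5 + 4.4·1 + 4.9·0.5 + 0.1·1 + -3·-0.5 + 1.5·2 + 6·0.5 + 4.1·1.

16.85 -1.75 15.25
6.35 9.8 17.7
24.3 5.6 -3.1
12.6 -0.75 9.65
0.05 0.4 4.1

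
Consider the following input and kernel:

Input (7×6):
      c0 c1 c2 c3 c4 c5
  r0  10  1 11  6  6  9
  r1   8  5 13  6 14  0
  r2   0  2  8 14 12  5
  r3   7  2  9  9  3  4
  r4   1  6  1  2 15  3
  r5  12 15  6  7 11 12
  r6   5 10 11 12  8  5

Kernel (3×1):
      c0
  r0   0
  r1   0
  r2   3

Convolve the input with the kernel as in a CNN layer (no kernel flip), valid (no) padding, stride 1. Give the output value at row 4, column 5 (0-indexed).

The receptive field on the input at this output position is [3 / 12 / 5]. Elementwise product with the kernel and sum: 5·3.

15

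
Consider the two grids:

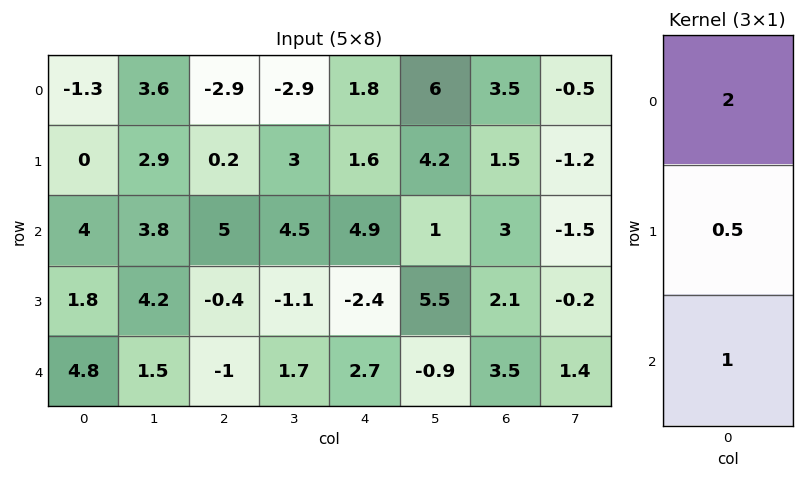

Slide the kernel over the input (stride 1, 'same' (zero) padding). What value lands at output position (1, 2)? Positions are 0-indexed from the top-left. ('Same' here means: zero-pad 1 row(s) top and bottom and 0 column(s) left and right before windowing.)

The receptive field on the zero-padded input at this output position is [-2.9 / 0.2 / 5]. Elementwise product with the kernel and sum: -2.9·2 + 0.2·0.5 + 5·1.

-0.7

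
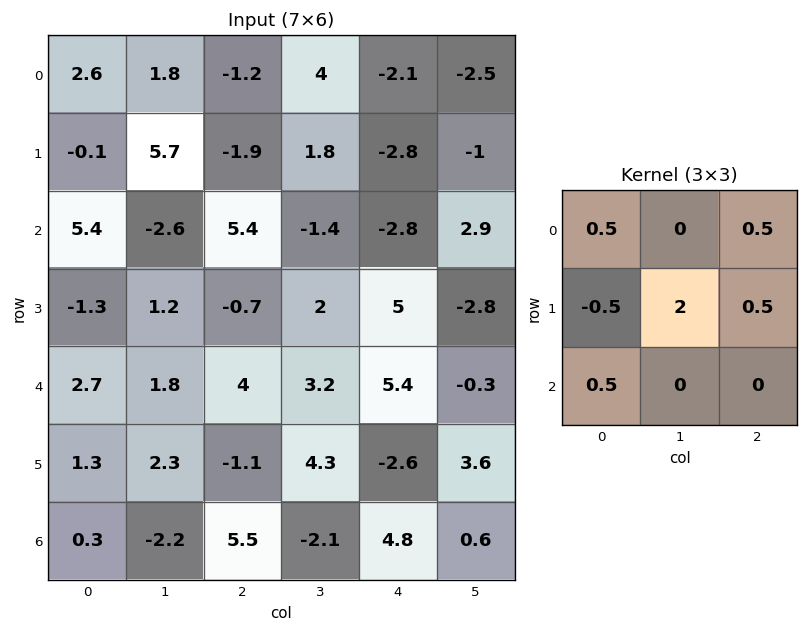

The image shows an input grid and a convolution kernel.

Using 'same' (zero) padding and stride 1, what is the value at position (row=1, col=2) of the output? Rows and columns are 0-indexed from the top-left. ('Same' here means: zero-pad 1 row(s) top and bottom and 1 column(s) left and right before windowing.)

-4.15

The receptive field on the zero-padded input at this output position is [1.8 -1.2 4 / 5.7 -1.9 1.8 / -2.6 5.4 -1.4]. Elementwise product with the kernel and sum: 1.8·0.5 + 4·0.5 + 5.7·-0.5 + -1.9·2 + 1.8·0.5 + -2.6·0.5.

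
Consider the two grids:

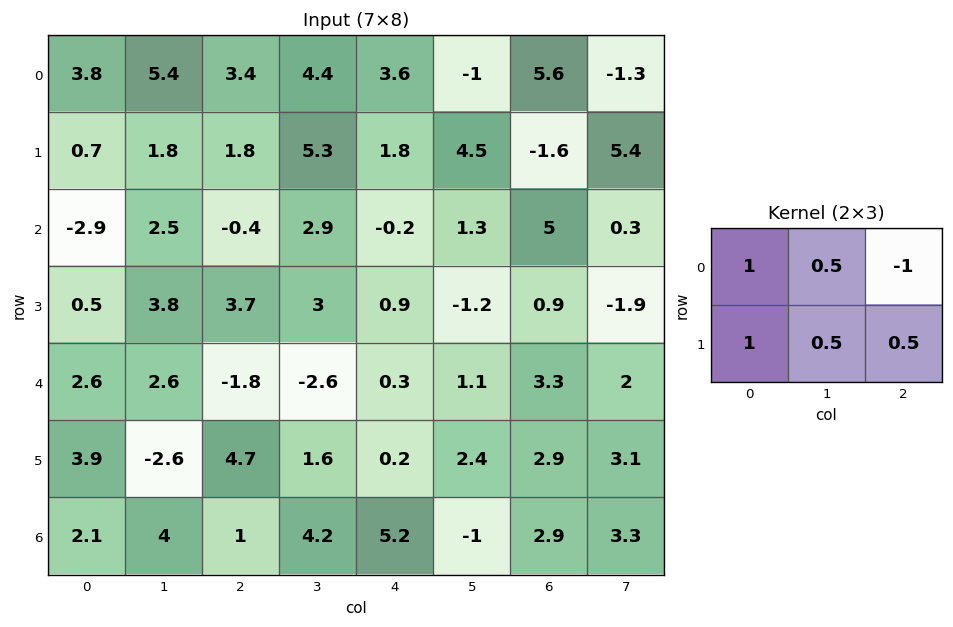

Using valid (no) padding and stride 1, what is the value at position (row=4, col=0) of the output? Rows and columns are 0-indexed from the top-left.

The receptive field on the input at this output position is [2.6 2.6 -1.8 / 3.9 -2.6 4.7]. Elementwise product with the kernel and sum: 2.6·1 + 2.6·0.5 + -1.8·-1 + 3.9·1 + -2.6·0.5 + 4.7·0.5.

10.65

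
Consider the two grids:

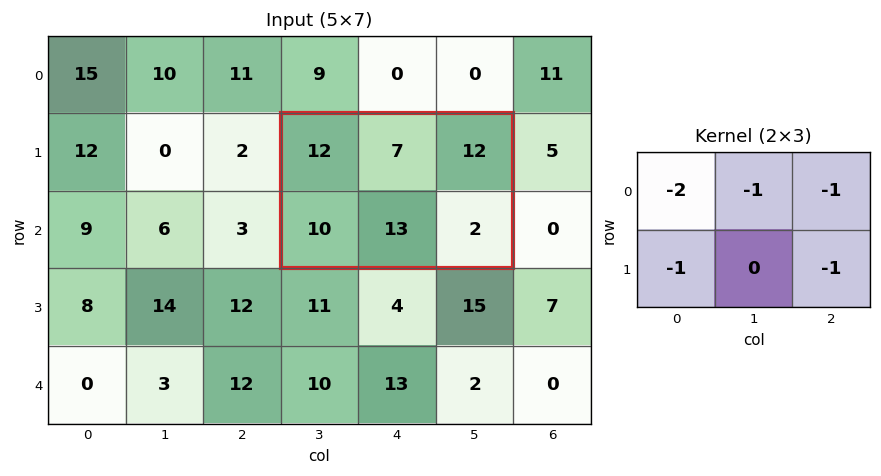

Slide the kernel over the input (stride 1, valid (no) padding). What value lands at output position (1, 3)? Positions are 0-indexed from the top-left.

-55

The receptive field on the input at this output position is [12 7 12 / 10 13 2]. Elementwise product with the kernel and sum: 12·-2 + 7·-1 + 12·-1 + 10·-1 + 2·-1.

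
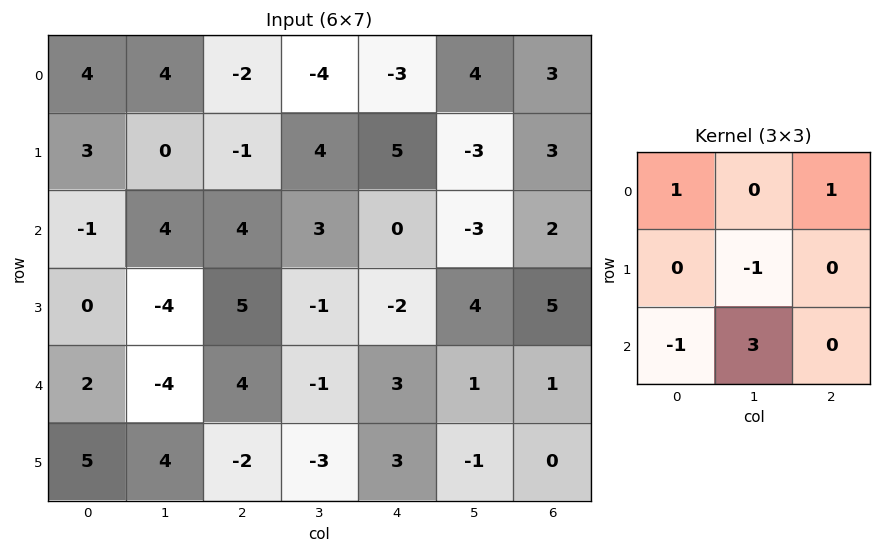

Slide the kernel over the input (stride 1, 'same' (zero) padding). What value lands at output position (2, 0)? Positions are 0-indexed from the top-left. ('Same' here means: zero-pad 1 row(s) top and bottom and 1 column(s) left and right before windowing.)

1

The receptive field on the zero-padded input at this output position is [0 3 0 / 0 -1 4 / 0 0 -4]. Elementwise product with the kernel and sum: 0·1 + 0·1 + -1·-1 + 0·-1 + 0·3.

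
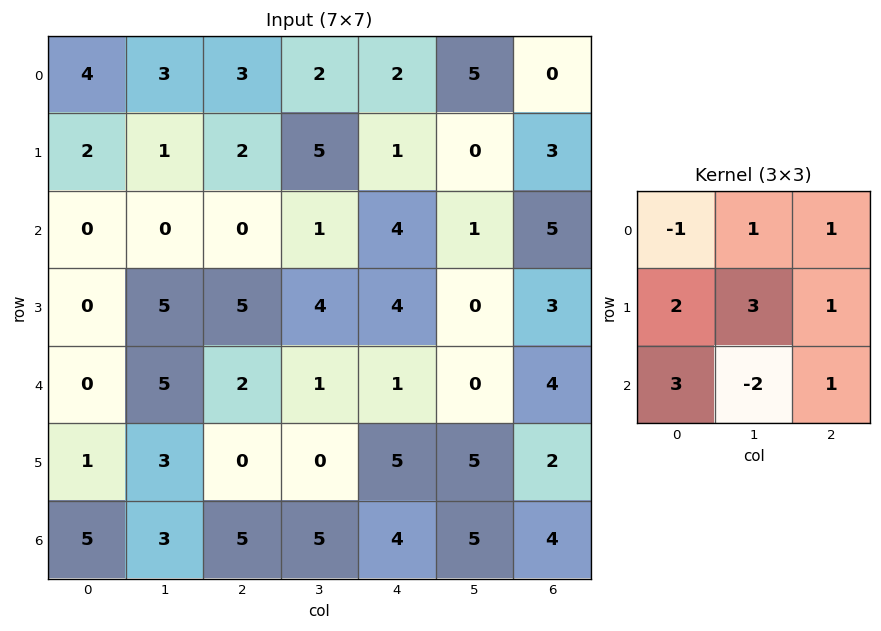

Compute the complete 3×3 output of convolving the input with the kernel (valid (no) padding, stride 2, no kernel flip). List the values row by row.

11 23 23
12 36 20
32 14 36

Output[0,0]: The receptive field on the input at this output position is [4 3 3 / 2 1 2 / 0 0 0]. Elementwise product with the kernel and sum: 4·-1 + 3·1 + 3·1 + 2·2 + 1·3 + 2·1 + 0·3 + 0·-2 + 0·1.
Output[0,1]: The receptive field on the input at this output position is [3 2 2 / 2 5 1 / 0 1 4]. Elementwise product with the kernel and sum: 3·-1 + 2·1 + 2·1 + 2·2 + 5·3 + 1·1 + 0·3 + 1·-2 + 4·1.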